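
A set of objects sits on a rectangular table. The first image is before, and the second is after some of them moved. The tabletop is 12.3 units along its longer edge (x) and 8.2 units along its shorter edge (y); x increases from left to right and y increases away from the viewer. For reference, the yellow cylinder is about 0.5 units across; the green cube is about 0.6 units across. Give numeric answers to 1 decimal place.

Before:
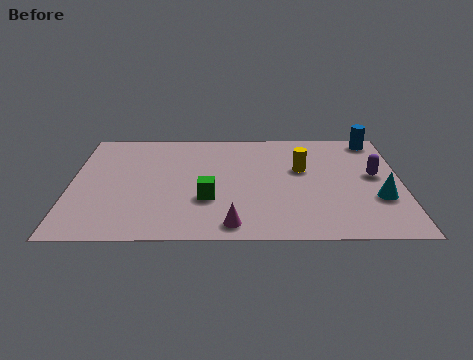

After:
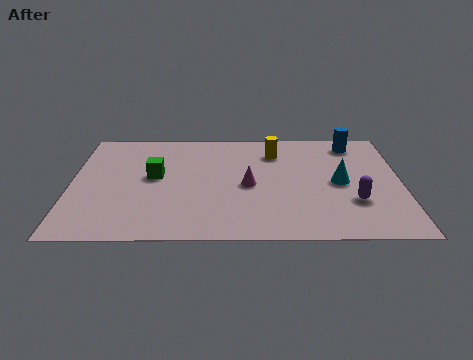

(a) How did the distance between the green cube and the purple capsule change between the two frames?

+1.2

Before: roughly 6.4 units apart; after: 7.6. That's 1.2 units further apart.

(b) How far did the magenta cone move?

2.9

The magenta cone moved from about (6.0, 1.0) to (6.6, 3.8), a distance of √(0.6² + 2.8²) ≈ 2.9.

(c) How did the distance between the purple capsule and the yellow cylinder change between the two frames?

+2.0

Before: roughly 2.7 units apart; after: 4.7. That's 2.0 units further apart.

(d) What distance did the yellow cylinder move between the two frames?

1.6

The yellow cylinder moved from about (8.6, 5.0) to (7.6, 6.3), a distance of √(1.0² + 1.3²) ≈ 1.6.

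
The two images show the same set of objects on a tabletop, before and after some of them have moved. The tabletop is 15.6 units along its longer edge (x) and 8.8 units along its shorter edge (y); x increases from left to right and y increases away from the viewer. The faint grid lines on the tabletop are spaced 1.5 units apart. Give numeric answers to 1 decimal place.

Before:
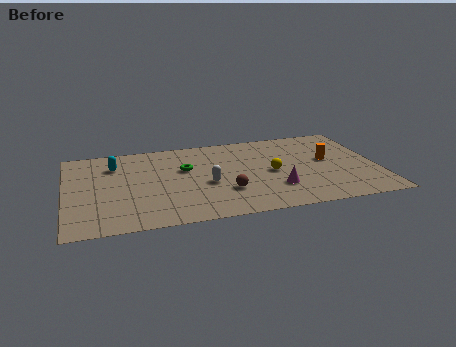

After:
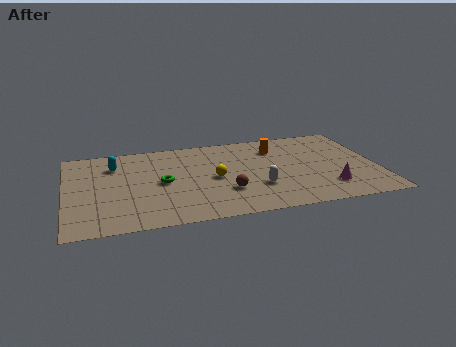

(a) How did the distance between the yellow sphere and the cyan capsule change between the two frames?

-2.7

The distance was about 8.2 in the first image and 5.5 in the second, so they moved 2.7 units closer together.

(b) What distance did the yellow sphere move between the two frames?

2.9

The yellow sphere moved from about (10.3, 4.2) to (7.4, 4.2), a distance of √(2.9² + 0.0²) ≈ 2.9.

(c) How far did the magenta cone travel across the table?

2.6

The magenta cone moved from about (10.4, 2.5) to (13.0, 2.1), a distance of √(2.6² + 0.4²) ≈ 2.6.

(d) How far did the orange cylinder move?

3.1

The orange cylinder moved from about (13.2, 4.9) to (10.7, 6.7), a distance of √(2.5² + 1.8²) ≈ 3.1.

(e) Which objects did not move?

the cyan capsule and the brown sphere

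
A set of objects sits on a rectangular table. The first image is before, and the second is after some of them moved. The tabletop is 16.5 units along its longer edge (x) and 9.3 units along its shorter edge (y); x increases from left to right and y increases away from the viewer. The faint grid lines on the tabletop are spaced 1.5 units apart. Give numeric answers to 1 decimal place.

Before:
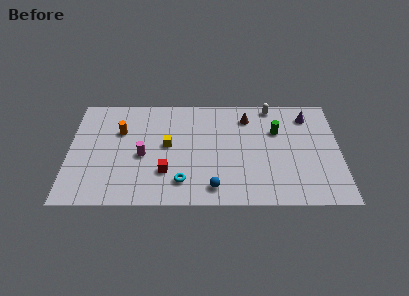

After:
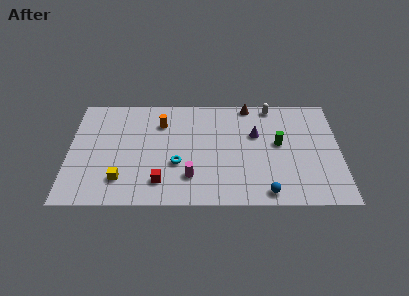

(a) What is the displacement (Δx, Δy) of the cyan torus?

(-0.3, 1.5)

The cyan torus started near (6.9, 1.9) and ended near (6.6, 3.4).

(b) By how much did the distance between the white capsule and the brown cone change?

-0.4

Before: roughly 1.8 units apart; after: 1.4. That's 0.4 units closer together.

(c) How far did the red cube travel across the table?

0.9

The red cube was near (5.9, 2.7) before and (5.6, 1.9) after, so it travelled √(0.3² + 0.8²) ≈ 0.9 units.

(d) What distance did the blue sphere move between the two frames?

3.2

The blue sphere was near (8.8, 1.4) before and (12.0, 1.0) after, so it travelled √(3.2² + 0.4²) ≈ 3.2 units.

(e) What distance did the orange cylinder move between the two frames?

2.6

The orange cylinder moved from about (3.1, 6.2) to (5.6, 6.9), a distance of √(2.5² + 0.7²) ≈ 2.6.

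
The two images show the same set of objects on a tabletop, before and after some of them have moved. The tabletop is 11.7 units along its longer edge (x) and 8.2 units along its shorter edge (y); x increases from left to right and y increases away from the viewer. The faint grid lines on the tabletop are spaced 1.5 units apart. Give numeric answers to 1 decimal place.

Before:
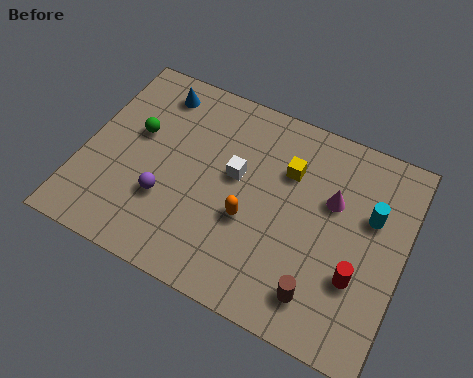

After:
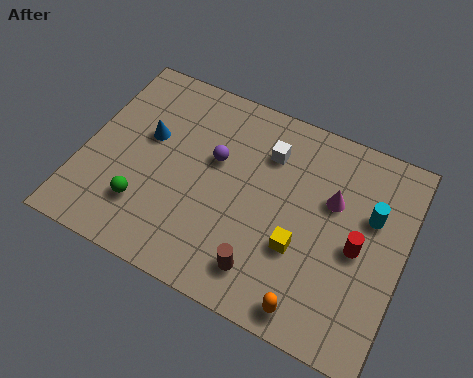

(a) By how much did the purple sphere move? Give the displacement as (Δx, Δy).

(1.5, 2.3)

The purple sphere was at about (3.2, 2.7) and moved to about (4.7, 5.0).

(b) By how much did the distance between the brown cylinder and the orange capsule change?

-1.4

The distance was about 3.3 in the first image and 1.9 in the second, so they moved 1.4 units closer together.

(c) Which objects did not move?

the magenta cone and the cyan cylinder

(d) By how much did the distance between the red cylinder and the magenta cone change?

-1.0

They were about 2.8 units apart before and 1.8 after — 1.0 units closer together.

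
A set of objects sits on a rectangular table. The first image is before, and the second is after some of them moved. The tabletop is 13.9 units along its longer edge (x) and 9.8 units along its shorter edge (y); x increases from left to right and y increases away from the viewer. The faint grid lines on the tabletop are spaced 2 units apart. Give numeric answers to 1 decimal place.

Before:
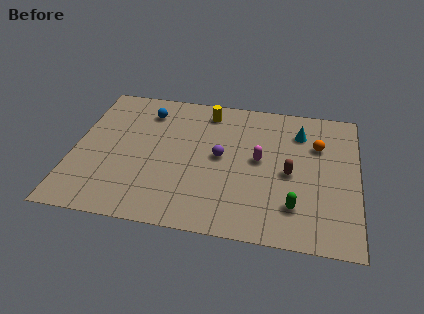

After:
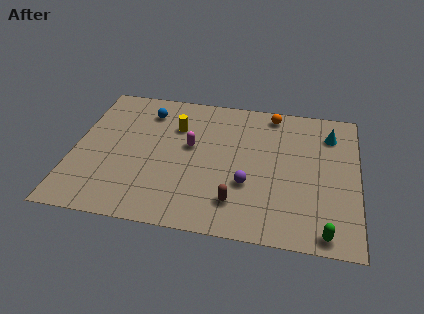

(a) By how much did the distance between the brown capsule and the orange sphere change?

+4.2

The distance was about 2.6 in the first image and 6.8 in the second, so they moved 4.2 units further apart.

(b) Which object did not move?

the blue sphere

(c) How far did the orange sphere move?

3.0

The orange sphere was near (11.9, 6.7) before and (9.6, 8.7) after, so it travelled √(2.3² + 2.0²) ≈ 3.0 units.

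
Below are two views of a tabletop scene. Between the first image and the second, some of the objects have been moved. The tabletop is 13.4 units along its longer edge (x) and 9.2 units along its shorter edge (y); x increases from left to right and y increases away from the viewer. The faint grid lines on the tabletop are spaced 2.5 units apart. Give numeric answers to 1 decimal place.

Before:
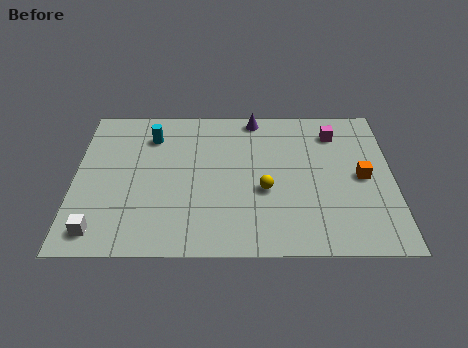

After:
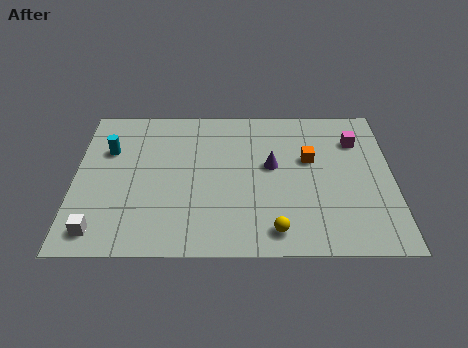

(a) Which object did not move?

the white cube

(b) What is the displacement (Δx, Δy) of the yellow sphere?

(0.4, -2.4)

From the two frames, the yellow sphere sits at roughly (8.0, 3.7) before and (8.4, 1.3) after.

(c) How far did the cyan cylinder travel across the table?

2.0

The cyan cylinder moved from about (3.2, 7.1) to (1.4, 6.2), a distance of √(1.8² + 0.9²) ≈ 2.0.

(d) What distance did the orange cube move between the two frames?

2.5

The orange cube was near (12.1, 4.5) before and (9.9, 5.6) after, so it travelled √(2.2² + 1.1²) ≈ 2.5 units.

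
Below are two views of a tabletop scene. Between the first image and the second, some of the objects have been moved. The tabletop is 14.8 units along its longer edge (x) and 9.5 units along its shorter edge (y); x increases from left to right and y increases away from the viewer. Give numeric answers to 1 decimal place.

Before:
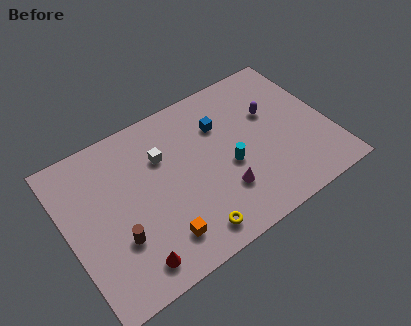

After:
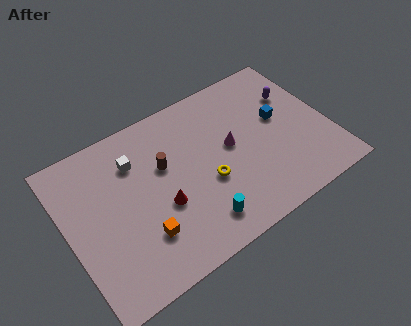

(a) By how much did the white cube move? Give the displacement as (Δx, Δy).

(-1.5, 0.5)

The white cube was at about (5.6, 6.5) and moved to about (4.1, 7.0).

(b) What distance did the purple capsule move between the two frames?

1.6

The purple capsule moved from about (11.8, 6.0) to (13.3, 6.5), a distance of √(1.5² + 0.5²) ≈ 1.6.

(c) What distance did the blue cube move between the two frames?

3.5

The blue cube was near (9.0, 6.7) before and (12.2, 5.4) after, so it travelled √(3.2² + 1.3²) ≈ 3.5 units.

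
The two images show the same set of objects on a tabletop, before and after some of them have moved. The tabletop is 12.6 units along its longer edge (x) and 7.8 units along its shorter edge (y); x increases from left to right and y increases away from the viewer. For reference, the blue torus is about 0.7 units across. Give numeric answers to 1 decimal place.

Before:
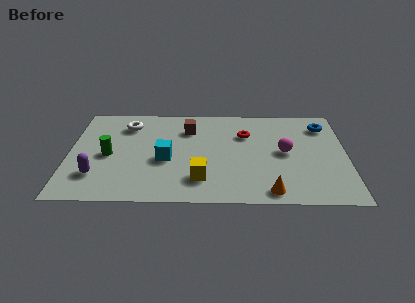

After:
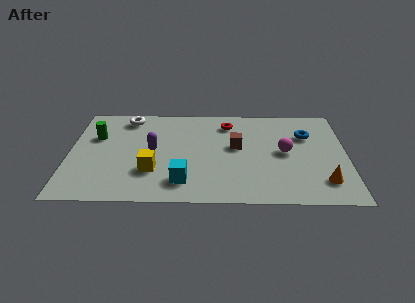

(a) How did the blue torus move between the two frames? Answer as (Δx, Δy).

(-0.8, -0.8)

The blue torus was at about (11.6, 6.2) and moved to about (10.8, 5.4).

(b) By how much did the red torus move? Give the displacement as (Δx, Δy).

(-0.8, 0.9)

The red torus was at about (8.0, 5.4) and moved to about (7.2, 6.3).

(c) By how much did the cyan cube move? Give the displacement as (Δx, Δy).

(0.8, -1.7)

The cyan cube started near (4.4, 3.3) and ended near (5.2, 1.6).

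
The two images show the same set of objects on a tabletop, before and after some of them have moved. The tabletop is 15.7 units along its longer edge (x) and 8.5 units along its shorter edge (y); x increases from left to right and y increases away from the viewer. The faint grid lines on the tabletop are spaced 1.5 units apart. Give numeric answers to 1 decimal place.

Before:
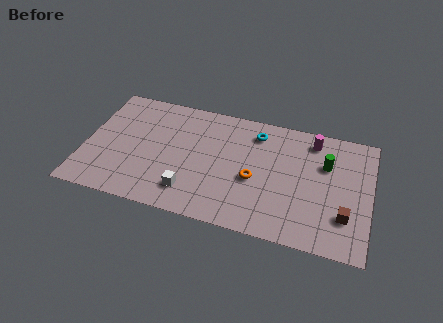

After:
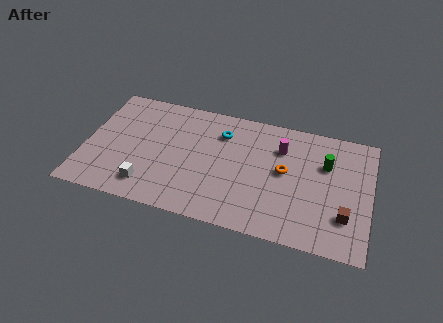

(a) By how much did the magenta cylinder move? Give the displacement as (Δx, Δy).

(-1.7, -1.0)

The magenta cylinder started near (12.4, 7.2) and ended near (10.7, 6.2).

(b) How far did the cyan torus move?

2.0

The cyan torus was near (9.3, 6.9) before and (7.4, 6.4) after, so it travelled √(1.9² + 0.5²) ≈ 2.0 units.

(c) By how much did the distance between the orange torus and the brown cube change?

-1.1

Before: roughly 5.1 units apart; after: 4.0. That's 1.1 units closer together.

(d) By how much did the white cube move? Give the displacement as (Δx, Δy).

(-2.3, -0.2)

From the two frames, the white cube sits at roughly (6.0, 1.8) before and (3.7, 1.6) after.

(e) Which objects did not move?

the green cylinder and the brown cube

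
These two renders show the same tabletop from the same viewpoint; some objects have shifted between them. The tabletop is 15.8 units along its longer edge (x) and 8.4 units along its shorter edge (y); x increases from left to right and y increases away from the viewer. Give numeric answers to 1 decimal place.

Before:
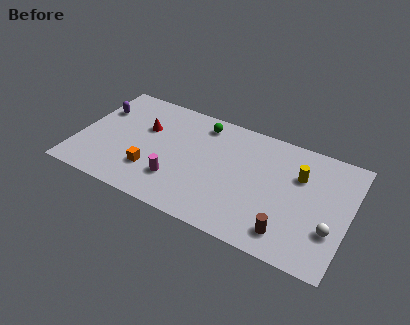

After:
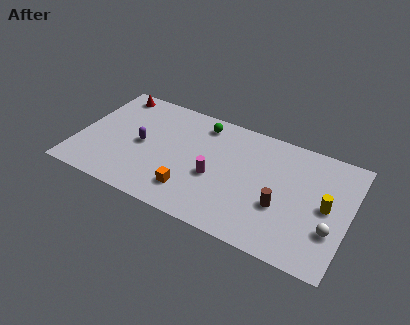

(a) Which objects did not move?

the white sphere and the green sphere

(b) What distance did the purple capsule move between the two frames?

3.3

From (0.9, 5.8) to (3.7, 4.1), the purple capsule covered √(2.8² + 1.7²) ≈ 3.3 units.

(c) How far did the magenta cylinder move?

2.4

From (6.0, 2.3) to (8.1, 3.5), the magenta cylinder covered √(2.1² + 1.2²) ≈ 2.4 units.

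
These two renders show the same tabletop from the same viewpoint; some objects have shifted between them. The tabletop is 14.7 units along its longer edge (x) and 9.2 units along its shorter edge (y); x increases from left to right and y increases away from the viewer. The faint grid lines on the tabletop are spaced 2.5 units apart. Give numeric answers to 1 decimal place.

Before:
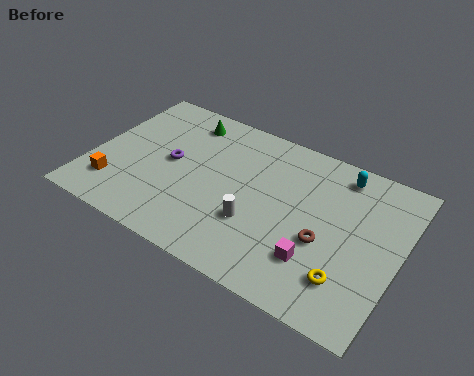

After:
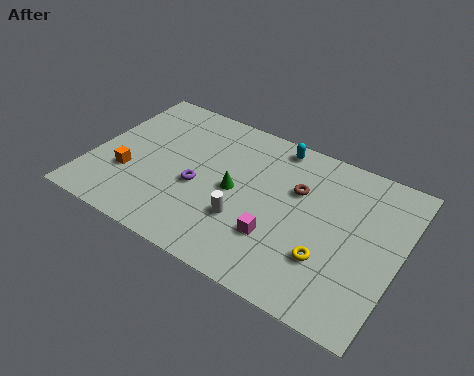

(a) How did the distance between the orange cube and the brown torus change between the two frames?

-1.7

They were about 10.0 units apart before and 8.3 after — 1.7 units closer together.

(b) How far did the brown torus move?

2.8

The brown torus was near (11.3, 3.7) before and (9.7, 6.0) after, so it travelled √(1.6² + 2.3²) ≈ 2.8 units.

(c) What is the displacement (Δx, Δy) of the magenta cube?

(-1.9, 0.3)

The magenta cube started near (11.1, 2.5) and ended near (9.2, 2.8).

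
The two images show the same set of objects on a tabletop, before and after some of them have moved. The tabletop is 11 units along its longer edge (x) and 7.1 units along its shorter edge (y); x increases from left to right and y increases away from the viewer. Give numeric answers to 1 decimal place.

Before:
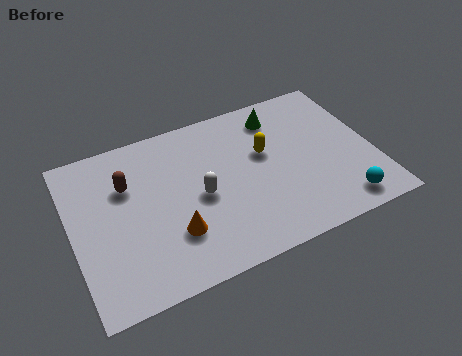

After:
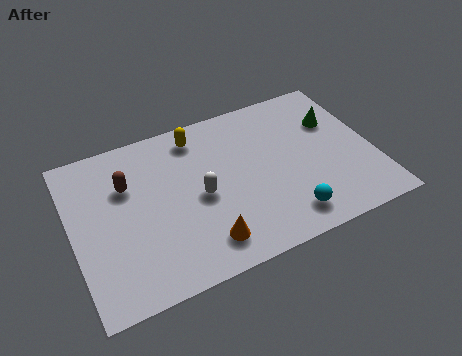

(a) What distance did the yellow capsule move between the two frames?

2.9

The yellow capsule was near (7.1, 4.3) before and (4.8, 6.0) after, so it travelled √(2.3² + 1.7²) ≈ 2.9 units.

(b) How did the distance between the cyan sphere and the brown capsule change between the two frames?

-1.8

The distance was about 8.3 in the first image and 6.5 in the second, so they moved 1.8 units closer together.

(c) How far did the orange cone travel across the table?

1.3

The orange cone moved from about (3.5, 2.1) to (4.5, 1.3), a distance of √(1.0² + 0.8²) ≈ 1.3.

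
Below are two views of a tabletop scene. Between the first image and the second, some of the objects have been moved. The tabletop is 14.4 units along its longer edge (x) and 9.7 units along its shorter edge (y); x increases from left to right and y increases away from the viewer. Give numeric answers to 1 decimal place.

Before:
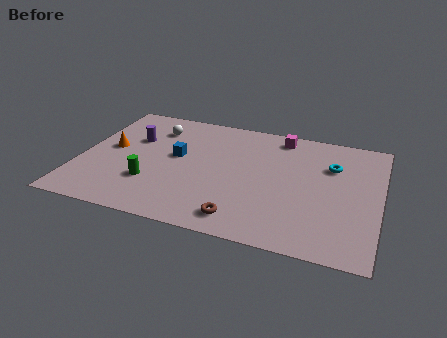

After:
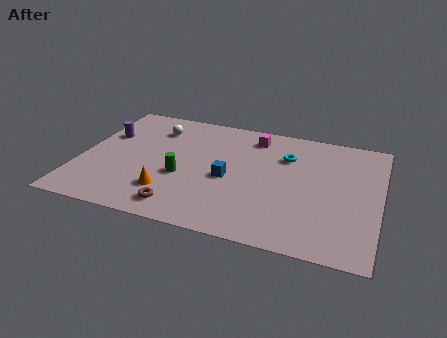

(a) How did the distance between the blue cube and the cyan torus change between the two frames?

-3.8

They were about 7.5 units apart before and 3.7 after — 3.8 units closer together.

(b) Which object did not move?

the white sphere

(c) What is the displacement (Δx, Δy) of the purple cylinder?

(-1.4, 0.0)

The purple cylinder was at about (2.4, 6.3) and moved to about (1.0, 6.3).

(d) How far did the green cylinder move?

1.7

The green cylinder was near (3.6, 2.9) before and (5.0, 3.8) after, so it travelled √(1.4² + 0.9²) ≈ 1.7 units.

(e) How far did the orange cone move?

4.2

From (1.4, 5.2) to (4.5, 2.4), the orange cone covered √(3.1² + 2.8²) ≈ 4.2 units.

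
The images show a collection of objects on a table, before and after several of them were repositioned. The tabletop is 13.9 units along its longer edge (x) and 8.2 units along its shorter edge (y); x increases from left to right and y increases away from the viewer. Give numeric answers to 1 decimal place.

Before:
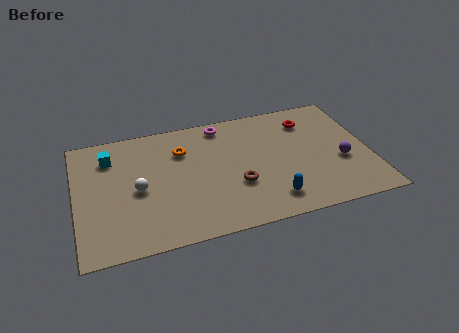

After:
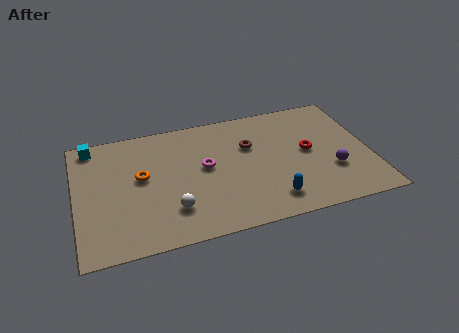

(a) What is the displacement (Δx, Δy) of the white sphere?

(1.5, -1.7)

From the two frames, the white sphere sits at roughly (2.9, 3.8) before and (4.4, 2.1) after.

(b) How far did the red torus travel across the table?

2.1

The red torus moved from about (11.2, 6.4) to (11.0, 4.3), a distance of √(0.2² + 2.1²) ≈ 2.1.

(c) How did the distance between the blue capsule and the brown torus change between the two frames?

+1.9

They were about 2.1 units apart before and 4.0 after — 1.9 units further apart.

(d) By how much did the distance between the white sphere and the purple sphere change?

-2.0

Before: roughly 9.6 units apart; after: 7.6. That's 2.0 units closer together.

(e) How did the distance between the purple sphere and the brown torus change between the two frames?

-0.4

The distance was about 5.0 in the first image and 4.6 in the second, so they moved 0.4 units closer together.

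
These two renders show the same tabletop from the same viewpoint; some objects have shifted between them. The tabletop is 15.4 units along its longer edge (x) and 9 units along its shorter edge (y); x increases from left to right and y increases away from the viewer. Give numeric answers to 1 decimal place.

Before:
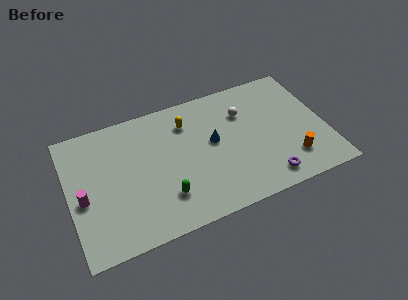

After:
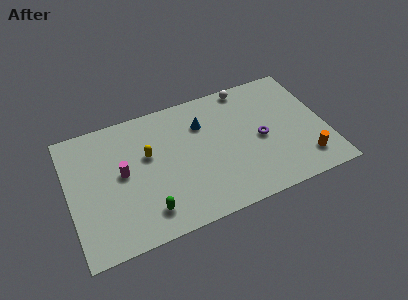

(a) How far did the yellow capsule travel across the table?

2.9

From (7.3, 6.9) to (4.8, 5.5), the yellow capsule covered √(2.5² + 1.4²) ≈ 2.9 units.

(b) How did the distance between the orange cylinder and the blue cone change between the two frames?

+2.1

They were about 5.3 units apart before and 7.4 after — 2.1 units further apart.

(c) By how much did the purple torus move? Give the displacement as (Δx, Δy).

(0.0, 2.9)

From the two frames, the purple torus sits at roughly (11.5, 1.3) before and (11.5, 4.2) after.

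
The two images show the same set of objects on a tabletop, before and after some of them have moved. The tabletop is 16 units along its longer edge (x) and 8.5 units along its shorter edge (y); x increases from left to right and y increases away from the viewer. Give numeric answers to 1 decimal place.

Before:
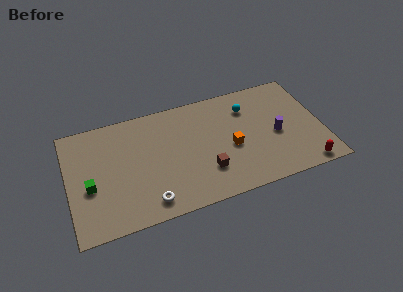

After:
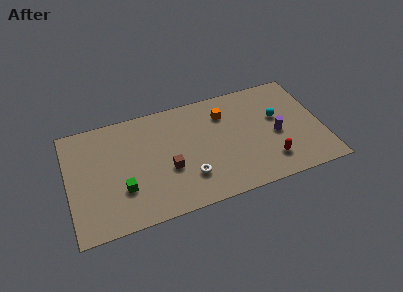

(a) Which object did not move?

the purple cylinder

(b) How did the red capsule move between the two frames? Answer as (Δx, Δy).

(-2.1, 1.1)

The red capsule started near (14.6, 0.8) and ended near (12.5, 1.9).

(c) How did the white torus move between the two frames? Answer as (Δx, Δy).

(2.6, 1.0)

The white torus started near (4.8, 1.3) and ended near (7.4, 2.3).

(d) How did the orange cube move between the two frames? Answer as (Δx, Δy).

(-0.2, 2.7)

The orange cube started near (10.2, 3.7) and ended near (10.0, 6.4).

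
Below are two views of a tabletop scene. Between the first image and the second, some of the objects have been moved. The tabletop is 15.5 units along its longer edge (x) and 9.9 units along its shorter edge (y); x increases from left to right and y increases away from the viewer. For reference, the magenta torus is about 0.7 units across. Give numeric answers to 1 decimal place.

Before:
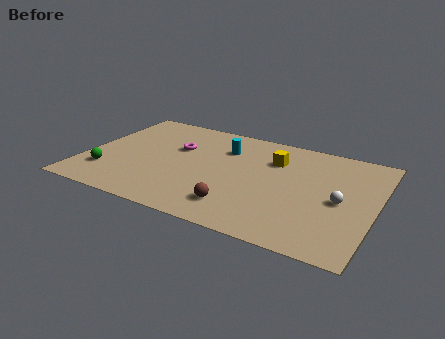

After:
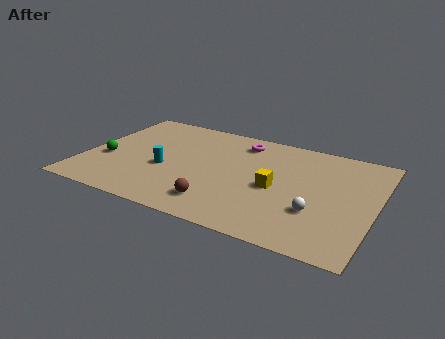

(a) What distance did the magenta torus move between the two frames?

3.8

The magenta torus moved from about (4.7, 6.3) to (8.0, 8.2), a distance of √(3.3² + 1.9²) ≈ 3.8.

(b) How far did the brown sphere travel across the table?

1.0

From (8.6, 2.0) to (7.6, 1.9), the brown sphere covered √(1.0² + 0.1²) ≈ 1.0 units.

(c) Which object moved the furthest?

the cyan cylinder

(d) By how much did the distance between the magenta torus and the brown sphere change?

+0.5

Before: roughly 5.8 units apart; after: 6.3. That's 0.5 units further apart.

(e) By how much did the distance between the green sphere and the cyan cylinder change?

-4.3

Before: roughly 7.5 units apart; after: 3.2. That's 4.3 units closer together.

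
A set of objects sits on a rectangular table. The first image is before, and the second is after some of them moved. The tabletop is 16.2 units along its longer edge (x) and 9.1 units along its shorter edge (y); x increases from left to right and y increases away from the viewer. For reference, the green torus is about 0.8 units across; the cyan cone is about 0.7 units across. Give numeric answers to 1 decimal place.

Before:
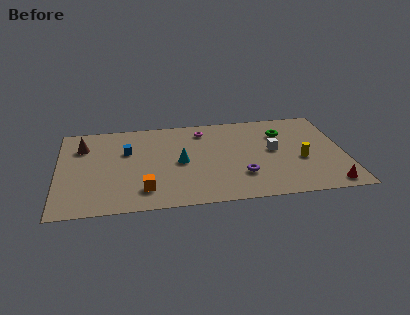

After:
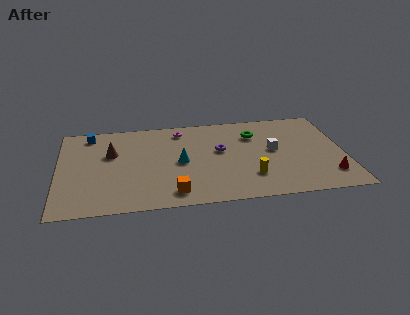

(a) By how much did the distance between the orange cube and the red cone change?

-1.5

The distance was about 10.3 in the first image and 8.8 in the second, so they moved 1.5 units closer together.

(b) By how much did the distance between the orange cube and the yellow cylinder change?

-4.6

They were about 9.1 units apart before and 4.5 after — 4.6 units closer together.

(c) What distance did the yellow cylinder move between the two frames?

3.2

The yellow cylinder moved from about (13.7, 3.7) to (10.8, 2.4), a distance of √(2.9² + 1.3²) ≈ 3.2.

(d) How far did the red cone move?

1.0

The red cone moved from about (15.1, 1.0) to (15.2, 2.0), a distance of √(0.1² + 1.0²) ≈ 1.0.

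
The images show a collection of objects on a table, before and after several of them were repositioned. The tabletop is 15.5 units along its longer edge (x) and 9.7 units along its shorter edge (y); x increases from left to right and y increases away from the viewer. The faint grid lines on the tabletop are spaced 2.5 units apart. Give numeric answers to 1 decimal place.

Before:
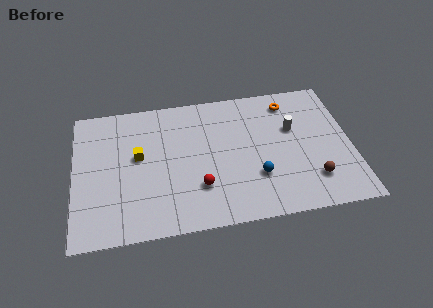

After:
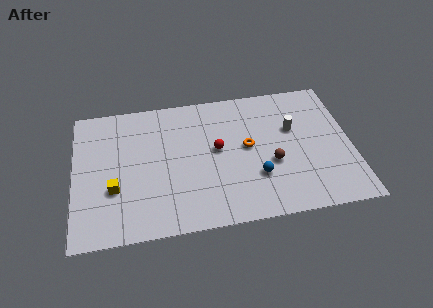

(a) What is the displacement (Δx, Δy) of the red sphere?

(1.1, 2.5)

The red sphere started near (6.9, 2.8) and ended near (8.0, 5.3).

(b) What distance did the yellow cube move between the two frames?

2.5

The yellow cube moved from about (3.6, 5.5) to (2.2, 3.4), a distance of √(1.4² + 2.1²) ≈ 2.5.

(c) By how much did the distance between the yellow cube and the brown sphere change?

-1.3

The distance was about 10.1 in the first image and 8.8 in the second, so they moved 1.3 units closer together.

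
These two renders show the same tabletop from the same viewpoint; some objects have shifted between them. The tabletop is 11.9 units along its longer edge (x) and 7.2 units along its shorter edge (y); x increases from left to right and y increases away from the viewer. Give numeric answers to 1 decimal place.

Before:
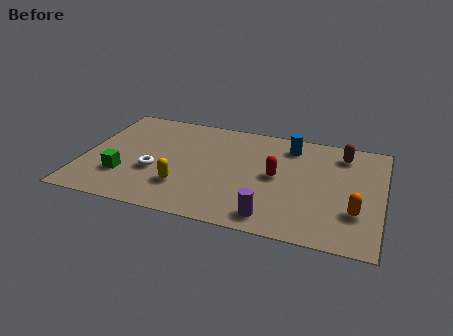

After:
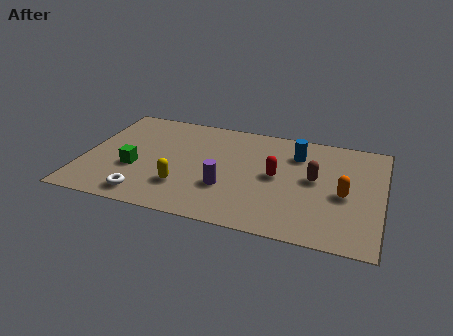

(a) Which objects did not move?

the red capsule and the yellow capsule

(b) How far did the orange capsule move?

1.1

The orange capsule was near (10.9, 2.2) before and (10.4, 3.2) after, so it travelled √(0.5² + 1.0²) ≈ 1.1 units.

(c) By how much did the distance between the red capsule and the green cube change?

-0.5

They were about 6.2 units apart before and 5.7 after — 0.5 units closer together.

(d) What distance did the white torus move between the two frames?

1.7

The white torus moved from about (2.9, 2.7) to (2.7, 1.0), a distance of √(0.2² + 1.7²) ≈ 1.7.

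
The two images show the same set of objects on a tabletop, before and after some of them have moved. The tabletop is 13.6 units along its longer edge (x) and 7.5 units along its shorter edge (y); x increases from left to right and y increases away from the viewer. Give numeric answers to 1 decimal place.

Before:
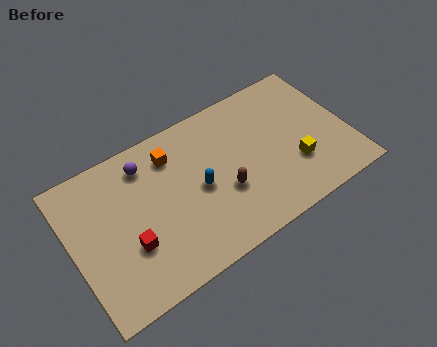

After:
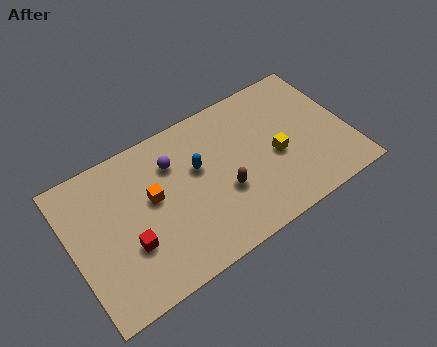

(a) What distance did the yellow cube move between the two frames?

1.2

From (10.8, 2.4) to (10.0, 3.3), the yellow cube covered √(0.8² + 0.9²) ≈ 1.2 units.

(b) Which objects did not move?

the red cube and the brown capsule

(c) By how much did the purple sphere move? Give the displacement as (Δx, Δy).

(1.3, -0.6)

The purple sphere was at about (3.9, 6.1) and moved to about (5.2, 5.5).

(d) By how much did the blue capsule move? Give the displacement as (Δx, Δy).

(0.1, 1.0)

The blue capsule started near (6.2, 3.6) and ended near (6.3, 4.6).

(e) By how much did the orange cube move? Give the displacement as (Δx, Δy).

(-1.2, -1.6)

The orange cube started near (5.2, 5.9) and ended near (4.0, 4.3).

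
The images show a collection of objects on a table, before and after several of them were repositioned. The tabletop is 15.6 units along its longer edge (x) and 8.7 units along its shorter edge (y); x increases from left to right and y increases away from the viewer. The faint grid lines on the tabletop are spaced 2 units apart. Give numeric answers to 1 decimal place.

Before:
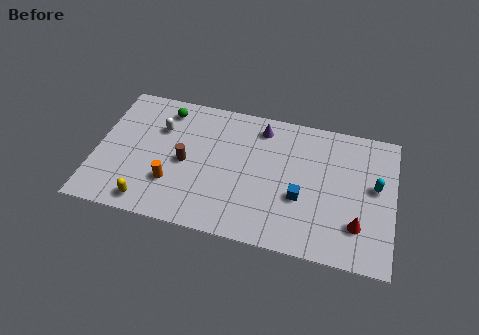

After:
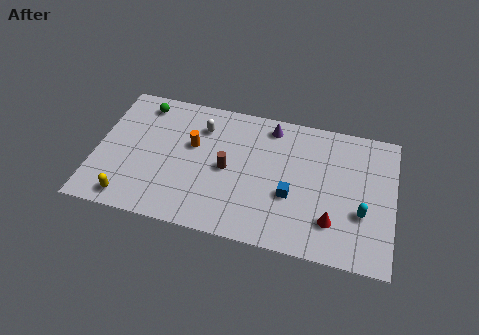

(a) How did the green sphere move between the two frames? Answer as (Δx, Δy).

(-1.2, 0.1)

From the two frames, the green sphere sits at roughly (3.4, 7.3) before and (2.2, 7.4) after.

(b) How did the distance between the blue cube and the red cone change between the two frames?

-0.7

The distance was about 3.2 in the first image and 2.5 in the second, so they moved 0.7 units closer together.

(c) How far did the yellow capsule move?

1.0

The yellow capsule moved from about (3.0, 1.1) to (2.0, 1.1), a distance of √(1.0² + 0.0²) ≈ 1.0.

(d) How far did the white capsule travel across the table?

2.3

The white capsule moved from about (3.2, 6.0) to (5.4, 6.6), a distance of √(2.2² + 0.6²) ≈ 2.3.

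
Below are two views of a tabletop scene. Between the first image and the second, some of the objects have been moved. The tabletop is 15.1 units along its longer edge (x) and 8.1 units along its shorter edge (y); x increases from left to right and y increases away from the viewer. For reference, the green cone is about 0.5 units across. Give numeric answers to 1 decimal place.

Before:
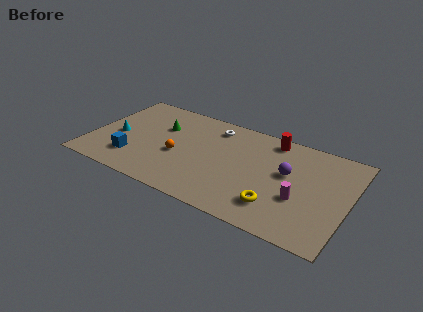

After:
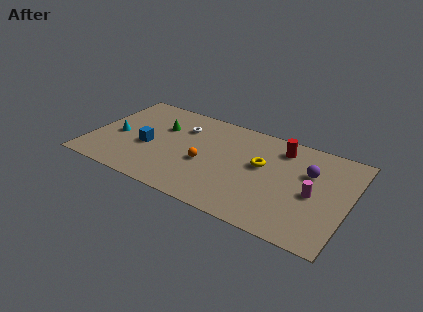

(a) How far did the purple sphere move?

1.3

The purple sphere was near (11.5, 4.7) before and (12.7, 5.3) after, so it travelled √(1.2² + 0.6²) ≈ 1.3 units.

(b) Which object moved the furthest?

the yellow torus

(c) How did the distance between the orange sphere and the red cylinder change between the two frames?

-1.1

The distance was about 6.3 in the first image and 5.2 in the second, so they moved 1.1 units closer together.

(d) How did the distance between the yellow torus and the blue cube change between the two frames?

-1.8

Before: roughly 8.5 units apart; after: 6.7. That's 1.8 units closer together.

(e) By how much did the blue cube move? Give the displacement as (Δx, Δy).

(0.7, 1.4)

The blue cube was at about (2.7, 2.0) and moved to about (3.4, 3.4).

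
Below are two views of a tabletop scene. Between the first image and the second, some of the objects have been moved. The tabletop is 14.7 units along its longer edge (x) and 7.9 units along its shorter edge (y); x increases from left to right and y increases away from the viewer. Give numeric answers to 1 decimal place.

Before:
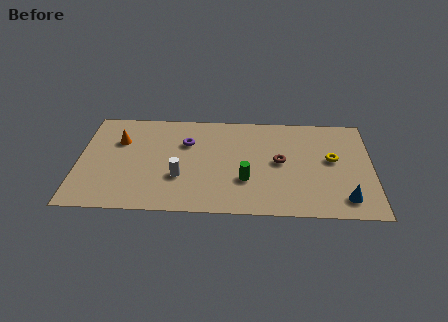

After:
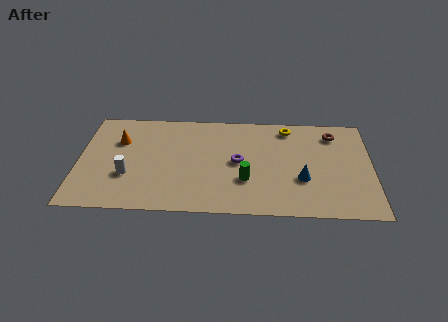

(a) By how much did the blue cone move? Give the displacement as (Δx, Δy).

(-2.1, 1.4)

The blue cone was at about (13.3, 1.4) and moved to about (11.2, 2.8).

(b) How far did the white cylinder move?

2.6

The white cylinder moved from about (5.1, 2.7) to (2.5, 2.7), a distance of √(2.6² + 0.0²) ≈ 2.6.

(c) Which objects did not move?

the orange cone and the green cylinder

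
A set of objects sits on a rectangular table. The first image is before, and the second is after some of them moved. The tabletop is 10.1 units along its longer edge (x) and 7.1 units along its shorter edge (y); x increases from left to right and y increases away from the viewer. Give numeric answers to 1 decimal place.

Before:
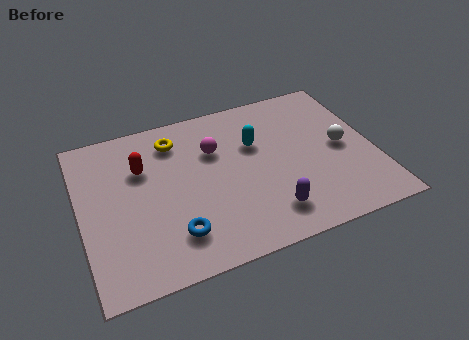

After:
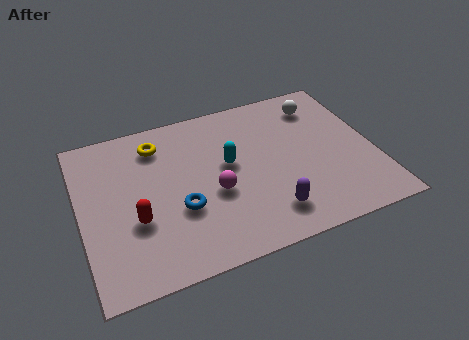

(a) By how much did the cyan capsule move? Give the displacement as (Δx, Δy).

(-1.0, -0.6)

The cyan capsule started near (6.1, 4.6) and ended near (5.1, 4.0).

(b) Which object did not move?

the purple capsule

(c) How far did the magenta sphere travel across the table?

1.9

The magenta sphere was near (4.7, 4.8) before and (4.5, 2.9) after, so it travelled √(0.2² + 1.9²) ≈ 1.9 units.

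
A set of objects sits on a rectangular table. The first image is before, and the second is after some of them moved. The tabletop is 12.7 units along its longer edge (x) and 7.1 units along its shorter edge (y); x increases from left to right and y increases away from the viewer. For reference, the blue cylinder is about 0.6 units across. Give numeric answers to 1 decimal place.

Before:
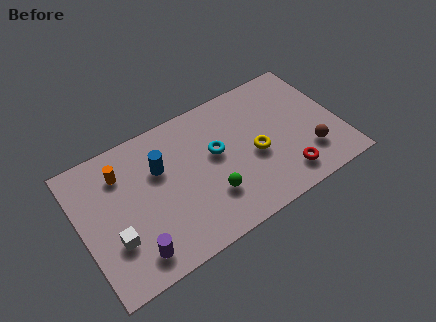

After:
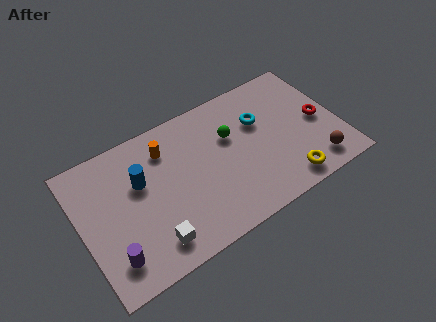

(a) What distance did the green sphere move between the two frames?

2.9

The green sphere moved from about (6.1, 2.1) to (7.5, 4.6), a distance of √(1.4² + 2.5²) ≈ 2.9.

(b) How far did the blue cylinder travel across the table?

1.0

The blue cylinder was near (4.0, 4.7) before and (3.0, 4.5) after, so it travelled √(1.0² + 0.2²) ≈ 1.0 units.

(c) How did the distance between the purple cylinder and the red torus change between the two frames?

+3.3

The distance was about 7.5 in the first image and 10.8 in the second, so they moved 3.3 units further apart.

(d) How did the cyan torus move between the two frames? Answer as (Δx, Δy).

(2.3, 0.6)

The cyan torus started near (6.7, 4.1) and ended near (9.0, 4.7).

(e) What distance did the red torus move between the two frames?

3.0

From (9.7, 1.3) to (11.8, 3.4), the red torus covered √(2.1² + 2.1²) ≈ 3.0 units.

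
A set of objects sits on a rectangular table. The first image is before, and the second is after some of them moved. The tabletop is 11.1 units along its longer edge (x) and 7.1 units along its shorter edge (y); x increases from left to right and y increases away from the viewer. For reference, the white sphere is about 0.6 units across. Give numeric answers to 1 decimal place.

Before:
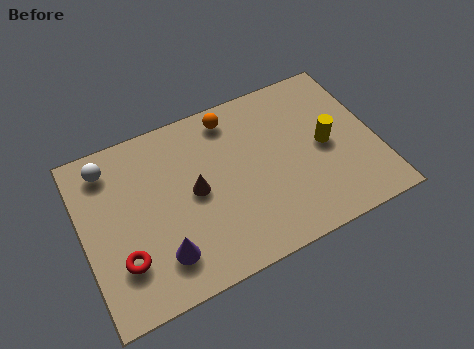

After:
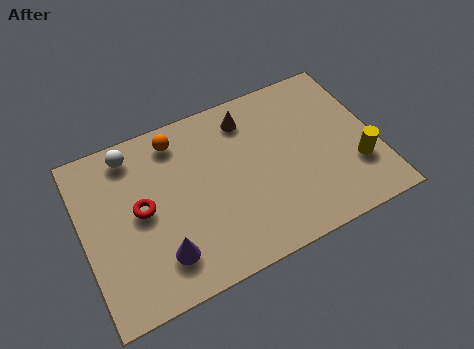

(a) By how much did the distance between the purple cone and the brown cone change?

+3.2

Before: roughly 2.5 units apart; after: 5.7. That's 3.2 units further apart.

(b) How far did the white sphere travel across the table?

0.9

The white sphere moved from about (1.2, 5.9) to (2.1, 6.1), a distance of √(0.9² + 0.2²) ≈ 0.9.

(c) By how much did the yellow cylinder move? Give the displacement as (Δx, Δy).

(1.0, -1.3)

The yellow cylinder started near (9.2, 3.5) and ended near (10.2, 2.2).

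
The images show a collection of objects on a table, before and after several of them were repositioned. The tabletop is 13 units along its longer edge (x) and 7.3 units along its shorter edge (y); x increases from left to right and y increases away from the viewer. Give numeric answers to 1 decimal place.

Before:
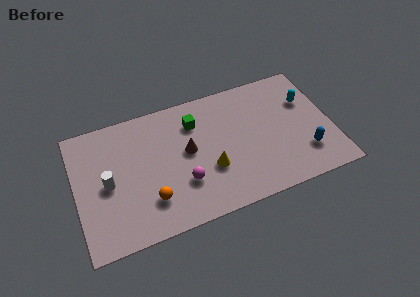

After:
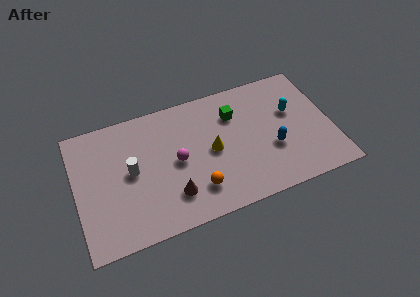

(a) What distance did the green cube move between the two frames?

2.0

The green cube was near (6.2, 5.5) before and (8.2, 5.3) after, so it travelled √(2.0² + 0.2²) ≈ 2.0 units.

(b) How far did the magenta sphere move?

1.3

The magenta sphere was near (5.3, 2.3) before and (5.1, 3.6) after, so it travelled √(0.2² + 1.3²) ≈ 1.3 units.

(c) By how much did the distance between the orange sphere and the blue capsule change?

-3.8

Before: roughly 7.9 units apart; after: 4.1. That's 3.8 units closer together.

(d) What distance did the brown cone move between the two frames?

2.4

The brown cone was near (5.7, 4.0) before and (4.7, 1.8) after, so it travelled √(1.0² + 2.2²) ≈ 2.4 units.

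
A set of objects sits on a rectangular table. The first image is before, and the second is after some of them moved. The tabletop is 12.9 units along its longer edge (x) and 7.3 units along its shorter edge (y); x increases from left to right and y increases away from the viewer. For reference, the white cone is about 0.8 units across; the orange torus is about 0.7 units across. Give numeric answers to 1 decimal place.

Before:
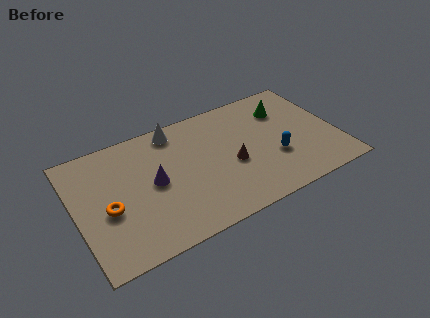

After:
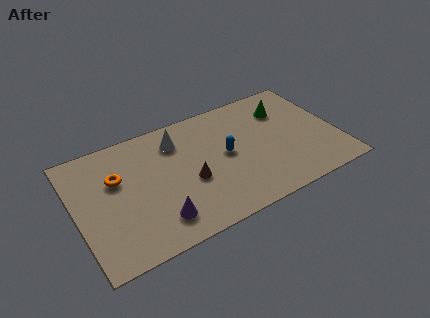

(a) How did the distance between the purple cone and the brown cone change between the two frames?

-1.5

The distance was about 3.8 in the first image and 2.3 in the second, so they moved 1.5 units closer together.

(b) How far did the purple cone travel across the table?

2.2

From (3.8, 3.7) to (3.7, 1.5), the purple cone covered √(0.1² + 2.2²) ≈ 2.2 units.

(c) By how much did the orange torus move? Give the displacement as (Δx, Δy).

(0.6, 1.6)

The orange torus was at about (1.5, 3.1) and moved to about (2.1, 4.7).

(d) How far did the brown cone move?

2.1

From (7.6, 3.1) to (5.5, 3.0), the brown cone covered √(2.1² + 0.1²) ≈ 2.1 units.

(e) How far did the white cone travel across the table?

0.7

The white cone was near (5.2, 6.4) before and (5.2, 5.7) after, so it travelled √(0.0² + 0.7²) ≈ 0.7 units.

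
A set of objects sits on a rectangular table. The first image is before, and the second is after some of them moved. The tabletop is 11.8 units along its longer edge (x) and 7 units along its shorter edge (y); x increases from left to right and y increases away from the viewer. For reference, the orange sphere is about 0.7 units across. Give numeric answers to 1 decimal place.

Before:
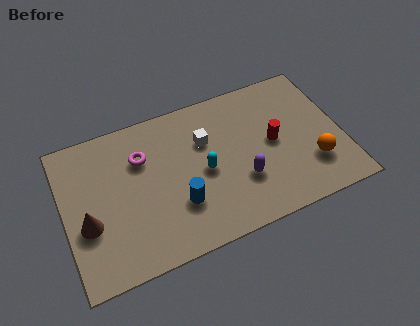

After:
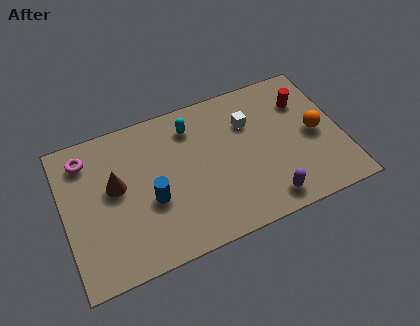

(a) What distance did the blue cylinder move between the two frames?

1.3

The blue cylinder was near (4.7, 2.2) before and (3.6, 2.8) after, so it travelled √(1.1² + 0.6²) ≈ 1.3 units.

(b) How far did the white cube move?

1.9

The white cube was near (6.1, 4.7) before and (8.0, 4.9) after, so it travelled √(1.9² + 0.2²) ≈ 1.9 units.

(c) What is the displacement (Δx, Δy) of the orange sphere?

(0.3, 1.4)

From the two frames, the orange sphere sits at roughly (10.4, 2.0) before and (10.7, 3.4) after.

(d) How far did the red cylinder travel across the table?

2.1

The red cylinder moved from about (8.9, 3.6) to (10.4, 5.1), a distance of √(1.5² + 1.5²) ≈ 2.1.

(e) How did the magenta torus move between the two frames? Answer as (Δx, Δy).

(-2.3, 0.8)

The magenta torus was at about (3.4, 4.9) and moved to about (1.1, 5.7).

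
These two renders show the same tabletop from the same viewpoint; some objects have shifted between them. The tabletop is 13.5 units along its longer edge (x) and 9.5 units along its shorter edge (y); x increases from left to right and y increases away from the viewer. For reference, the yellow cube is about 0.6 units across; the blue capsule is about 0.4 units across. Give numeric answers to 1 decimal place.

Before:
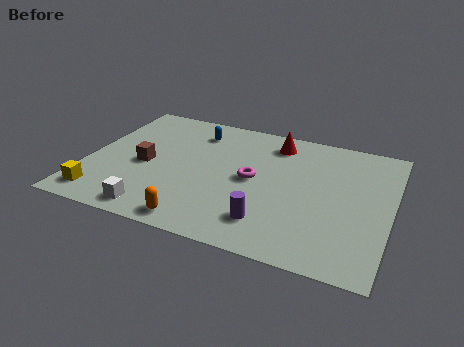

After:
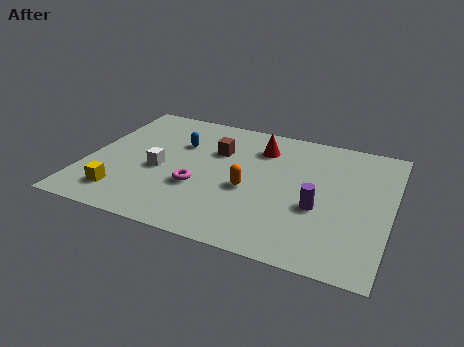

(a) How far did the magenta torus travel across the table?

2.7

The magenta torus moved from about (7.4, 4.8) to (5.1, 3.4), a distance of √(2.3² + 1.4²) ≈ 2.7.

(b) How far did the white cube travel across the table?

3.0

The white cube was near (3.5, 1.1) before and (3.3, 4.1) after, so it travelled √(0.2² + 3.0²) ≈ 3.0 units.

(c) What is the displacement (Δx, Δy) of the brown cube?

(3.0, 2.1)

The brown cube was at about (2.6, 4.3) and moved to about (5.6, 6.4).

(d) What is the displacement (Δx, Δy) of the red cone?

(-0.6, -0.6)

The red cone was at about (8.1, 7.9) and moved to about (7.5, 7.3).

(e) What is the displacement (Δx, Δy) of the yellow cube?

(0.9, 0.4)

The yellow cube started near (1.0, 1.4) and ended near (1.9, 1.8).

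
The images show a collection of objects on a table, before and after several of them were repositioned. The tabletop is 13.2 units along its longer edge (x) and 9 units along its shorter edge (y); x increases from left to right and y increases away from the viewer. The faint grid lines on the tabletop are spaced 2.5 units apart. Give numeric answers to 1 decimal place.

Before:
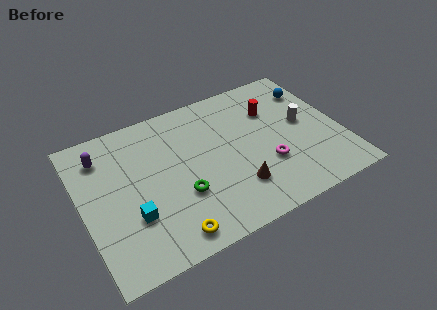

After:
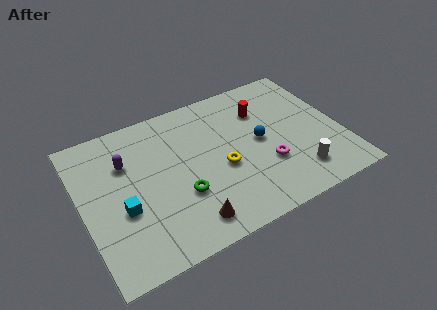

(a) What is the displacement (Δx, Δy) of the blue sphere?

(-3.1, -2.2)

The blue sphere started near (12.2, 6.8) and ended near (9.1, 4.6).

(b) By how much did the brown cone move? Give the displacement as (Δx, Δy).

(-2.6, -0.9)

The brown cone was at about (7.5, 2.3) and moved to about (4.9, 1.4).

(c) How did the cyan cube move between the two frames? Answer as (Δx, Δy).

(-0.4, 0.6)

The cyan cube was at about (2.3, 2.9) and moved to about (1.9, 3.5).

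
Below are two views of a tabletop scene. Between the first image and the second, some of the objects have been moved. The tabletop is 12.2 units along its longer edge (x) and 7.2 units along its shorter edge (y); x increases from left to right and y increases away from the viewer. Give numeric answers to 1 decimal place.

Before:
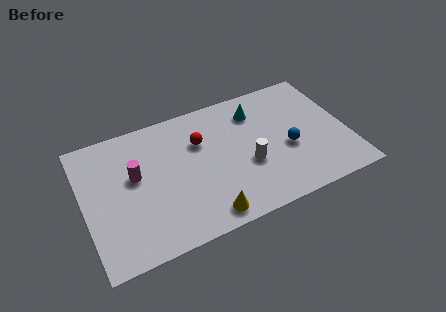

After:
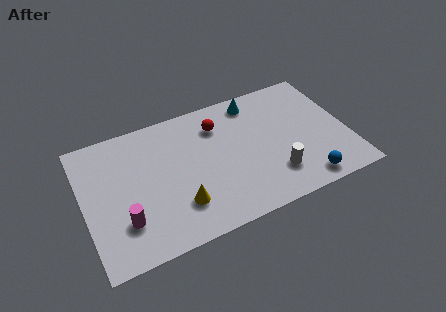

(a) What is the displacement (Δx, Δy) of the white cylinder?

(1.1, -1.0)

The white cylinder started near (7.5, 2.8) and ended near (8.6, 1.8).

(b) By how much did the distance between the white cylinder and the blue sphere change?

-0.3

Before: roughly 1.9 units apart; after: 1.6. That's 0.3 units closer together.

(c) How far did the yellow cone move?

1.5

The yellow cone was near (5.3, 0.9) before and (4.2, 1.9) after, so it travelled √(1.1² + 1.0²) ≈ 1.5 units.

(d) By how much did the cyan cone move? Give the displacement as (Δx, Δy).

(0.0, 0.6)

From the two frames, the cyan cone sits at roughly (8.2, 5.6) before and (8.2, 6.2) after.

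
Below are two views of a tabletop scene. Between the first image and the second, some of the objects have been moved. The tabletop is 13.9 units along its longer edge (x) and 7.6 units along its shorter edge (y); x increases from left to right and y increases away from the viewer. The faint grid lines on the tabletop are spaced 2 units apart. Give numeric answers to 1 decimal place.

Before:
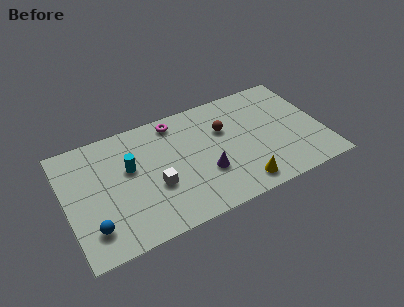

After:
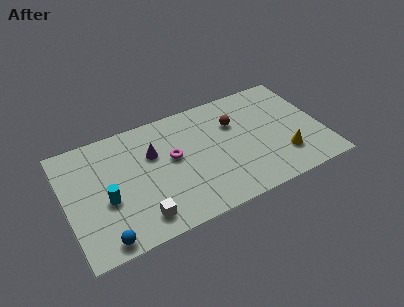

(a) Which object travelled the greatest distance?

the purple cone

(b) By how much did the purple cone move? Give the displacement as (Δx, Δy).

(-2.6, 2.4)

The purple cone was at about (7.4, 2.6) and moved to about (4.8, 5.0).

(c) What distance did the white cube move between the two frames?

1.9

The white cube moved from about (4.7, 2.9) to (3.7, 1.3), a distance of √(1.0² + 1.6²) ≈ 1.9.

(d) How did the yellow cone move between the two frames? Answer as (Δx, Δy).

(2.5, 0.9)

The yellow cone started near (9.1, 1.1) and ended near (11.6, 2.0).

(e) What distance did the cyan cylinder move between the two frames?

2.1

From (3.5, 4.6) to (2.1, 3.1), the cyan cylinder covered √(1.4² + 1.5²) ≈ 2.1 units.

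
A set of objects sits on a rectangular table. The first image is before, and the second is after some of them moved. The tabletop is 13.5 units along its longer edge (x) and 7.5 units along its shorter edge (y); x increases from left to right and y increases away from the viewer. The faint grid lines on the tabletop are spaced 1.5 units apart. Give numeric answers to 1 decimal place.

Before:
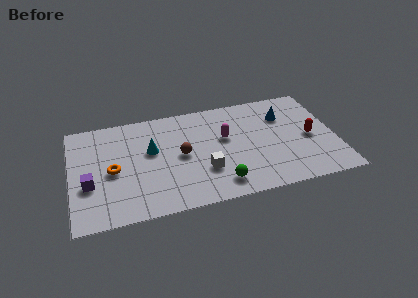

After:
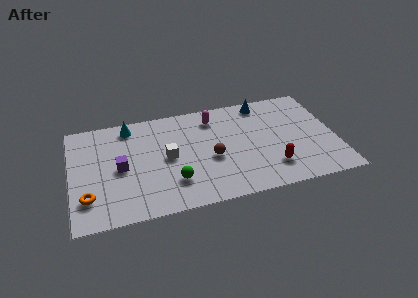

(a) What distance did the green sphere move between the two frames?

2.4

From (7.4, 1.3) to (5.1, 2.0), the green sphere covered √(2.3² + 0.7²) ≈ 2.4 units.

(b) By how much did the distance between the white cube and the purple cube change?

-3.4

The distance was about 5.8 in the first image and 2.4 in the second, so they moved 3.4 units closer together.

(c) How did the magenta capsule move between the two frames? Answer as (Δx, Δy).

(-0.5, 1.6)

From the two frames, the magenta capsule sits at roughly (7.9, 4.5) before and (7.4, 6.1) after.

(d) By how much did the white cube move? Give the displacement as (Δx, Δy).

(-1.8, 1.4)

The white cube started near (6.7, 2.4) and ended near (4.9, 3.8).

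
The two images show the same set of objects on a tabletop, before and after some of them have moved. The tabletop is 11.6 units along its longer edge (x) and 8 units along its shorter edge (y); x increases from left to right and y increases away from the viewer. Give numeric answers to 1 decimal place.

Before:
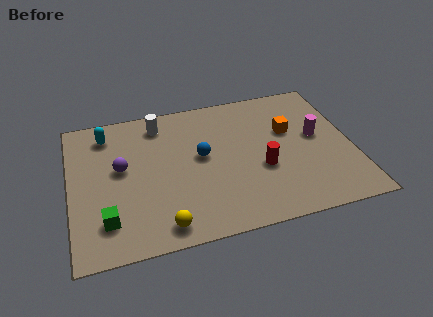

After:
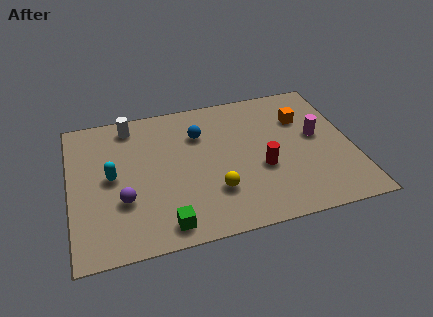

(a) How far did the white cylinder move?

1.2

From (3.8, 6.7) to (2.6, 6.9), the white cylinder covered √(1.2² + 0.2²) ≈ 1.2 units.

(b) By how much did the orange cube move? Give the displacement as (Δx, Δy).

(0.6, 0.6)

From the two frames, the orange cube sits at roughly (9.1, 5.0) before and (9.7, 5.6) after.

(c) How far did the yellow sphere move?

2.6

The yellow sphere was near (3.6, 1.0) before and (5.8, 2.3) after, so it travelled √(2.2² + 1.3²) ≈ 2.6 units.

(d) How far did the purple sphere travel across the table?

1.8

The purple sphere moved from about (2.1, 4.5) to (2.1, 2.7), a distance of √(0.0² + 1.8²) ≈ 1.8.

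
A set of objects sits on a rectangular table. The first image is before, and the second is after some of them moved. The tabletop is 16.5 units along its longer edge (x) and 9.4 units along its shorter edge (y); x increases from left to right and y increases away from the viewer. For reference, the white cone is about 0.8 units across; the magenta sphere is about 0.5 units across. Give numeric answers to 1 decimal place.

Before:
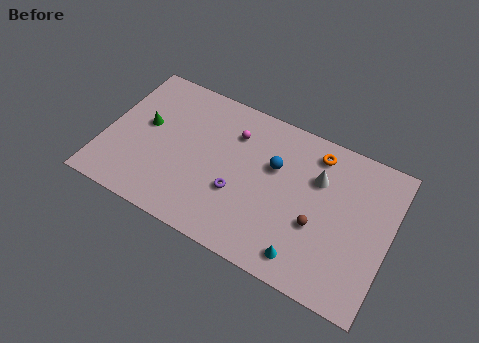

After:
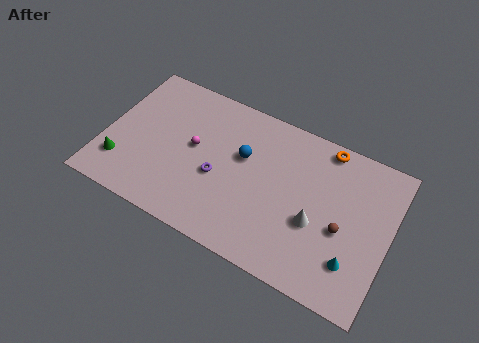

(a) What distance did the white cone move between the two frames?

2.7

The white cone moved from about (12.2, 6.4) to (12.4, 3.7), a distance of √(0.2² + 2.7²) ≈ 2.7.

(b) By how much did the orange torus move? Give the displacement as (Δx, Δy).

(0.5, 0.6)

From the two frames, the orange torus sits at roughly (11.9, 7.9) before and (12.4, 8.5) after.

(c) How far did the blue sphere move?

1.8

The blue sphere moved from about (9.7, 6.0) to (7.9, 5.8), a distance of √(1.8² + 0.2²) ≈ 1.8.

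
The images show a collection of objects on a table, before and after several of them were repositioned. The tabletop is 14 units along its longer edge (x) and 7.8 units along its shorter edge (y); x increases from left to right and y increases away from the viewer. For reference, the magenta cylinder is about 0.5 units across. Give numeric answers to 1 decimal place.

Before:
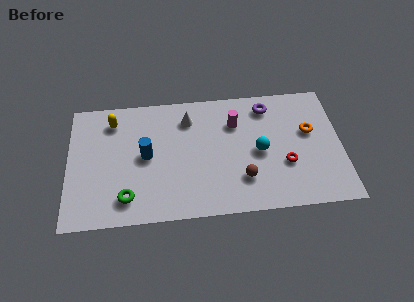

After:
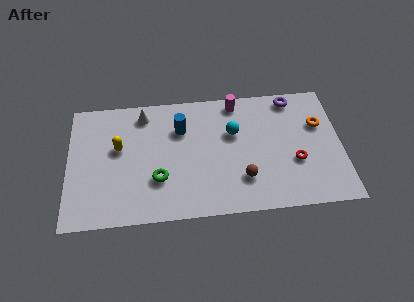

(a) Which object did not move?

the brown sphere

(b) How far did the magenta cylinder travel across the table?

1.3

From (8.6, 5.6) to (8.7, 6.9), the magenta cylinder covered √(0.1² + 1.3²) ≈ 1.3 units.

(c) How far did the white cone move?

2.4

The white cone moved from about (6.2, 6.1) to (3.9, 6.6), a distance of √(2.3² + 0.5²) ≈ 2.4.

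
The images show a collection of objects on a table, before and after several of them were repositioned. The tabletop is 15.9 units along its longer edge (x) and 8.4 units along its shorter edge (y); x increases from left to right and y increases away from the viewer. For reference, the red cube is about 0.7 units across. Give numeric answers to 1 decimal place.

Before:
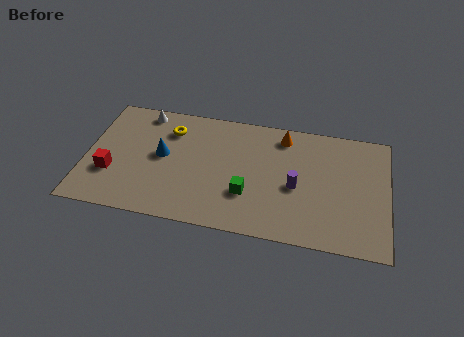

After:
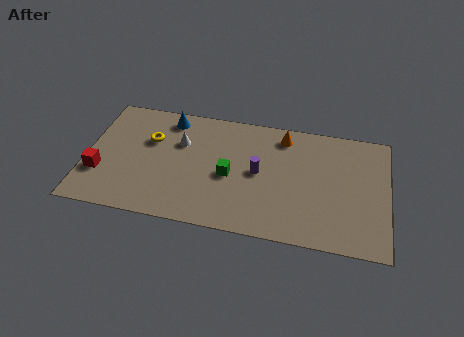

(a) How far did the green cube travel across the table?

1.5

From (8.6, 2.7) to (7.6, 3.8), the green cube covered √(1.0² + 1.1²) ≈ 1.5 units.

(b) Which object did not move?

the orange cone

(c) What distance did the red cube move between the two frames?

0.6

From (1.4, 2.8) to (0.8, 2.7), the red cube covered √(0.6² + 0.1²) ≈ 0.6 units.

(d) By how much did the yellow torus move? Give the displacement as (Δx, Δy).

(-1.0, -0.9)

The yellow torus started near (4.3, 6.4) and ended near (3.3, 5.5).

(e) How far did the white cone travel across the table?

2.8

The white cone moved from about (2.8, 7.4) to (4.9, 5.6), a distance of √(2.1² + 1.8²) ≈ 2.8.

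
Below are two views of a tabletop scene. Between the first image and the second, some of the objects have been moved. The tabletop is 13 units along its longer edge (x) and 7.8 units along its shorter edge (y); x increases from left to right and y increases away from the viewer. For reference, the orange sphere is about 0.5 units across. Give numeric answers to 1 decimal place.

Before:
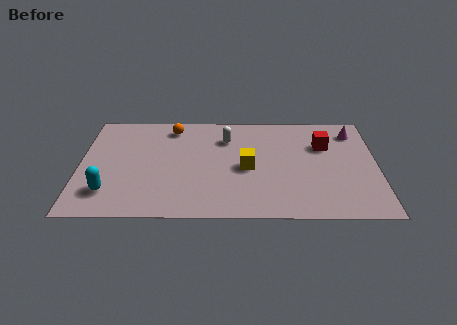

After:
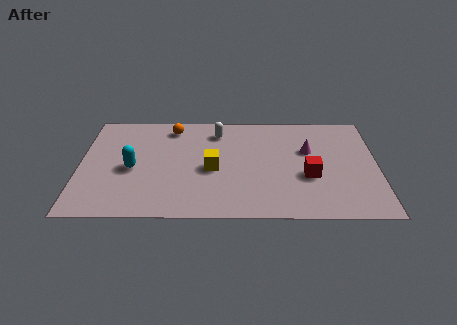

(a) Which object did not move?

the orange sphere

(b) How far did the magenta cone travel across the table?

2.4

From (12.0, 6.3) to (10.0, 4.9), the magenta cone covered √(2.0² + 1.4²) ≈ 2.4 units.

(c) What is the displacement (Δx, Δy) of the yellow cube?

(-1.5, -0.1)

From the two frames, the yellow cube sits at roughly (7.3, 3.6) before and (5.8, 3.5) after.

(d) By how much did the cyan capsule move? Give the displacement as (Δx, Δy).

(1.0, 1.7)

The cyan capsule was at about (1.3, 1.8) and moved to about (2.3, 3.5).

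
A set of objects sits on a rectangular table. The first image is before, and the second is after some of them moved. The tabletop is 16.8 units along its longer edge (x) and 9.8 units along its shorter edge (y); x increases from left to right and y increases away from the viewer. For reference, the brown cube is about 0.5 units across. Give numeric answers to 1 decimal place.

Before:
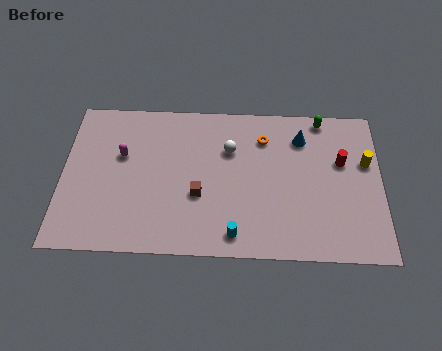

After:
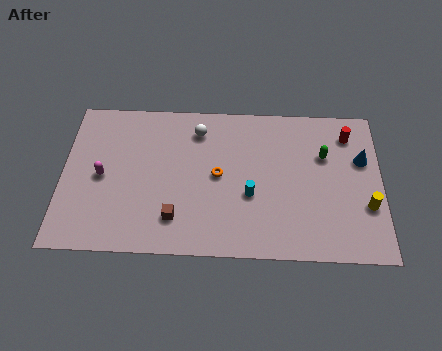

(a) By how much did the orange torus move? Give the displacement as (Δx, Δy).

(-2.4, -2.5)

From the two frames, the orange torus sits at roughly (10.6, 7.5) before and (8.2, 5.0) after.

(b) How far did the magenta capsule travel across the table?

1.7

From (3.1, 6.1) to (2.1, 4.7), the magenta capsule covered √(1.0² + 1.4²) ≈ 1.7 units.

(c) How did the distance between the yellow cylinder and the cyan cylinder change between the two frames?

-2.3

The distance was about 8.4 in the first image and 6.1 in the second, so they moved 2.3 units closer together.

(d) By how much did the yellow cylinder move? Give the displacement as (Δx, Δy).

(0.0, -2.8)

The yellow cylinder started near (16.0, 6.1) and ended near (16.0, 3.3).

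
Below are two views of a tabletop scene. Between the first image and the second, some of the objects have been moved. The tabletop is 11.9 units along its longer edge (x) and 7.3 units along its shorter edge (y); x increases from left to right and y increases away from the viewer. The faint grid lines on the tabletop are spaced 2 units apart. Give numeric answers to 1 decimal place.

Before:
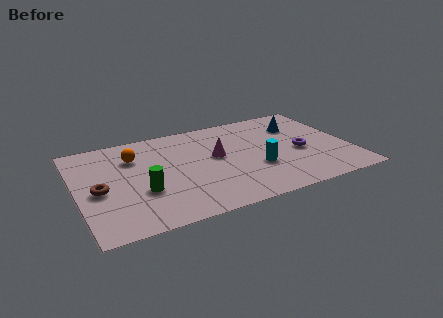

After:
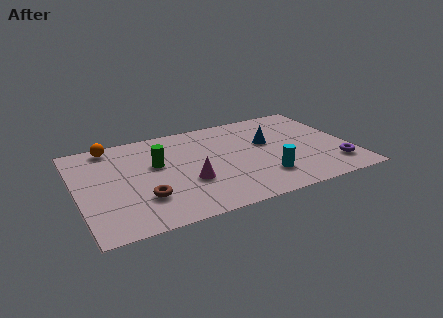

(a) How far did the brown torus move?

2.2

The brown torus was near (0.9, 3.3) before and (2.7, 2.1) after, so it travelled √(1.8² + 1.2²) ≈ 2.2 units.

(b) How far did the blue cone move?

1.7

The blue cone was near (9.9, 5.3) before and (8.4, 4.4) after, so it travelled √(1.5² + 0.9²) ≈ 1.7 units.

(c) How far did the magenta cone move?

2.1

The magenta cone was near (6.1, 4.1) before and (4.7, 2.6) after, so it travelled √(1.4² + 1.5²) ≈ 2.1 units.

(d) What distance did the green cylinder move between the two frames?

2.0

The green cylinder was near (2.7, 2.6) before and (3.5, 4.4) after, so it travelled √(0.8² + 1.8²) ≈ 2.0 units.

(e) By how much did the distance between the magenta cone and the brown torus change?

-3.2

Before: roughly 5.3 units apart; after: 2.1. That's 3.2 units closer together.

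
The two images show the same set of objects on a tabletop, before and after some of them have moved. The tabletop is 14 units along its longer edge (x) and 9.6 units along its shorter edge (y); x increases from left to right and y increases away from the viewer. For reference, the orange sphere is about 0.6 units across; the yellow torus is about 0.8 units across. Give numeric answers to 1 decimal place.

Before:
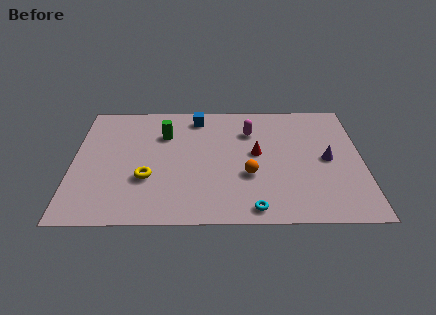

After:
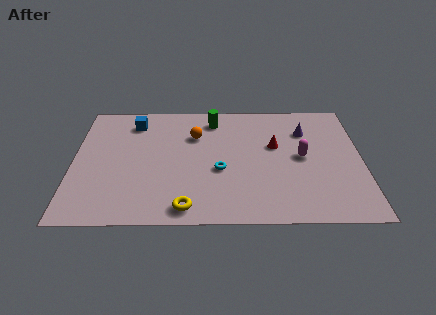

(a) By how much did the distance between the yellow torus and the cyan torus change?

-2.4

The distance was about 5.6 in the first image and 3.2 in the second, so they moved 2.4 units closer together.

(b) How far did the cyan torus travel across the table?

3.3

The cyan torus was near (8.7, 1.0) before and (7.1, 3.9) after, so it travelled √(1.6² + 2.9²) ≈ 3.3 units.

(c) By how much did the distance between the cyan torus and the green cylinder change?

-3.1

Before: roughly 7.2 units apart; after: 4.1. That's 3.1 units closer together.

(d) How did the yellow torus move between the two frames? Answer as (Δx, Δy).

(1.9, -2.2)

From the two frames, the yellow torus sits at roughly (3.6, 3.3) before and (5.5, 1.1) after.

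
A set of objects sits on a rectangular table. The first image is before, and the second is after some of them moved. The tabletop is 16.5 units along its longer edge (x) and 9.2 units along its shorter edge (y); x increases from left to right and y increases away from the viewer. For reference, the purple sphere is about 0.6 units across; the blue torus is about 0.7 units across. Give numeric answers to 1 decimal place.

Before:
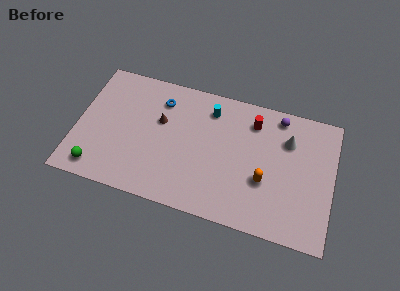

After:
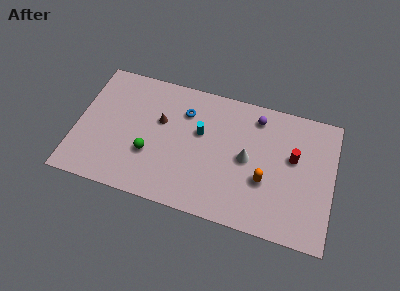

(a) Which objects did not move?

the brown cone and the orange capsule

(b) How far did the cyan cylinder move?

1.9

The cyan cylinder was near (8.4, 7.4) before and (7.9, 5.6) after, so it travelled √(0.5² + 1.8²) ≈ 1.9 units.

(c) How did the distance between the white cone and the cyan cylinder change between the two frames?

-1.9

They were about 5.2 units apart before and 3.3 after — 1.9 units closer together.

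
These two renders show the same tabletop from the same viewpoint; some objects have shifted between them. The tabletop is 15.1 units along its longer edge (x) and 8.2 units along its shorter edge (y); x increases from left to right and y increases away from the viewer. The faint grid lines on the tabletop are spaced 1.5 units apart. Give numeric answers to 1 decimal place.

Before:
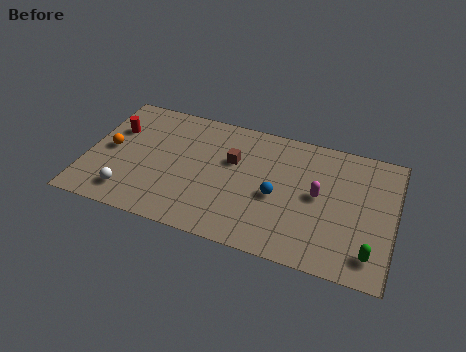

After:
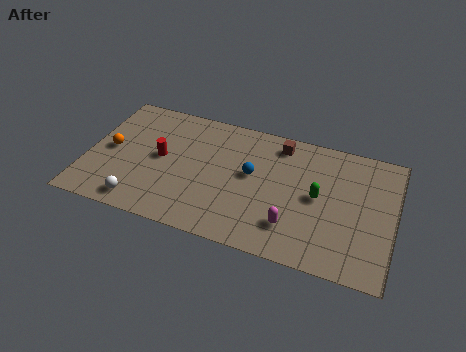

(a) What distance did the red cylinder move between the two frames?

2.7

The red cylinder moved from about (1.2, 5.5) to (3.6, 4.3), a distance of √(2.4² + 1.2²) ≈ 2.7.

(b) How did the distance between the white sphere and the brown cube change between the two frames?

+2.6

Before: roughly 6.1 units apart; after: 8.7. That's 2.6 units further apart.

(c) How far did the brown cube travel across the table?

2.8

From (7.1, 5.2) to (9.3, 7.0), the brown cube covered √(2.2² + 1.8²) ≈ 2.8 units.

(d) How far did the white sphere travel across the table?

0.7

From (2.3, 1.5) to (2.9, 1.1), the white sphere covered √(0.6² + 0.4²) ≈ 0.7 units.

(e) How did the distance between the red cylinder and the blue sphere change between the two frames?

-3.9

They were about 8.4 units apart before and 4.5 after — 3.9 units closer together.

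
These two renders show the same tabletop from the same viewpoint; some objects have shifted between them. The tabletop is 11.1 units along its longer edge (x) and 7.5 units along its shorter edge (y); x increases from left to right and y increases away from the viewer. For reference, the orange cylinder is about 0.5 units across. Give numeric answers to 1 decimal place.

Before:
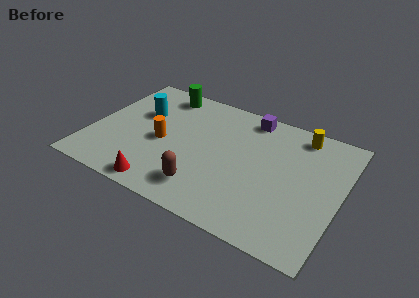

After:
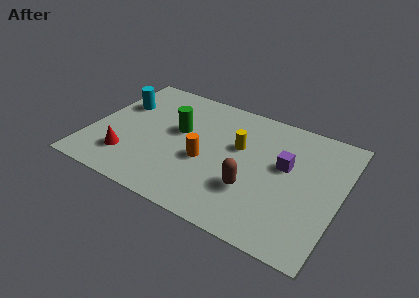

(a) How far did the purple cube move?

2.9

The purple cube was near (6.7, 6.6) before and (8.6, 4.4) after, so it travelled √(1.9² + 2.2²) ≈ 2.9 units.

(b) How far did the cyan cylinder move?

1.0

The cyan cylinder moved from about (2.0, 4.8) to (1.0, 5.0), a distance of √(1.0² + 0.2²) ≈ 1.0.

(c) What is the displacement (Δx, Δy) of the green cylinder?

(1.1, -2.1)

From the two frames, the green cylinder sits at roughly (2.7, 6.5) before and (3.8, 4.4) after.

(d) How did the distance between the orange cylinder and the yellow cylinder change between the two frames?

-4.6

They were about 6.6 units apart before and 2.0 after — 4.6 units closer together.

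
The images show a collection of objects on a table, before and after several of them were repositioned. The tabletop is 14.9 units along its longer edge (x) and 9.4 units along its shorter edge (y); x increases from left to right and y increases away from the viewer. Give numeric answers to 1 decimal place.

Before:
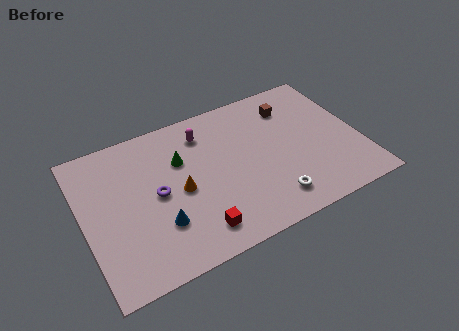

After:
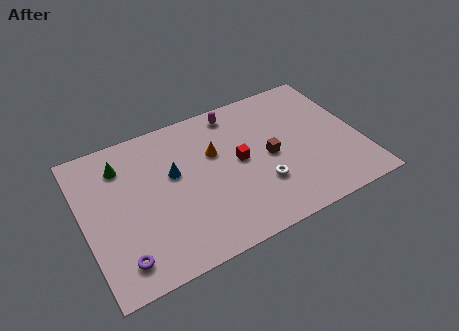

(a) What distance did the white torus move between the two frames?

1.3

From (9.7, 1.7) to (9.3, 2.9), the white torus covered √(0.4² + 1.2²) ≈ 1.3 units.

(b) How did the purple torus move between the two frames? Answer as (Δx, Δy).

(-2.3, -3.1)

The purple torus started near (3.9, 4.7) and ended near (1.6, 1.6).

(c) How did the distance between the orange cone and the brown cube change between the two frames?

-3.9

They were about 7.1 units apart before and 3.2 after — 3.9 units closer together.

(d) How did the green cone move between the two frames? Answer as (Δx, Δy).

(-3.1, 1.0)

From the two frames, the green cone sits at roughly (5.4, 6.3) before and (2.3, 7.3) after.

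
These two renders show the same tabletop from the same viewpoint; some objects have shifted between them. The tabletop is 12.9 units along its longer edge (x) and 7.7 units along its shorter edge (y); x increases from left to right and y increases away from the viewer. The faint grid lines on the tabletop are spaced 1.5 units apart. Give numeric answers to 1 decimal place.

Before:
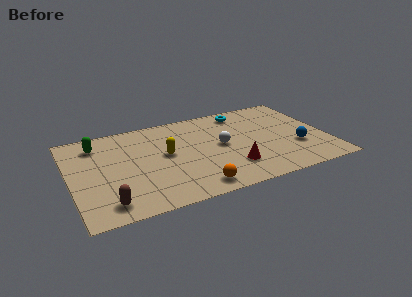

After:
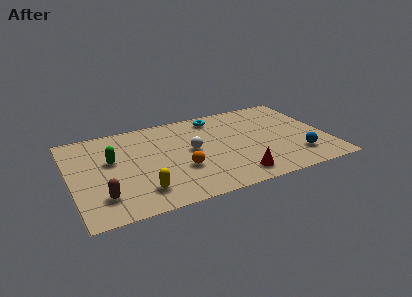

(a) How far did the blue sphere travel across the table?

0.8

From (11.3, 2.6) to (11.2, 1.8), the blue sphere covered √(0.1² + 0.8²) ≈ 0.8 units.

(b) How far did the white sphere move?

1.5

The white sphere was near (7.6, 4.0) before and (6.1, 4.1) after, so it travelled √(1.5² + 0.1²) ≈ 1.5 units.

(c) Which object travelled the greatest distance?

the yellow capsule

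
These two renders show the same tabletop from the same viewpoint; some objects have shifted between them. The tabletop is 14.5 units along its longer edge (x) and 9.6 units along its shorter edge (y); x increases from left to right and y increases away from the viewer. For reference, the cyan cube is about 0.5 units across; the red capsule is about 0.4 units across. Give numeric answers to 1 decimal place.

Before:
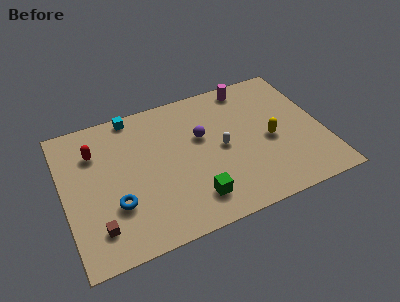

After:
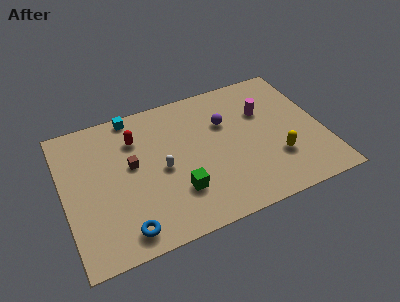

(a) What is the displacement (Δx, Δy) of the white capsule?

(-3.4, -0.2)

The white capsule started near (8.8, 4.7) and ended near (5.4, 4.5).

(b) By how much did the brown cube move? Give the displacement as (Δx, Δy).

(2.2, 3.4)

The brown cube was at about (1.6, 2.0) and moved to about (3.8, 5.4).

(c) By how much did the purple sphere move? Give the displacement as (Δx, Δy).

(1.4, 0.5)

From the two frames, the purple sphere sits at roughly (7.8, 5.9) before and (9.2, 6.4) after.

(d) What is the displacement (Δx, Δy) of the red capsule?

(2.3, 0.1)

From the two frames, the red capsule sits at roughly (1.9, 7.0) before and (4.2, 7.1) after.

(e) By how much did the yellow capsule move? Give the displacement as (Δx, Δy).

(0.2, -1.4)

From the two frames, the yellow capsule sits at roughly (11.5, 4.3) before and (11.7, 2.9) after.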